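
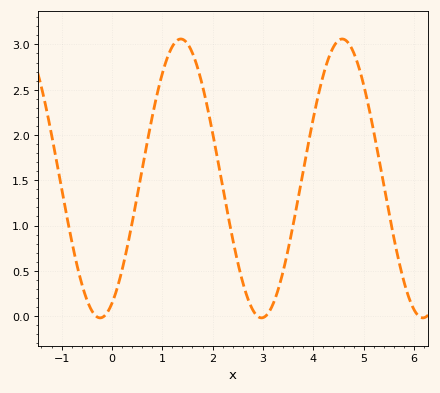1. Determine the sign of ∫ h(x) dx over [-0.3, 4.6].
positive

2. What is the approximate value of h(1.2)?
3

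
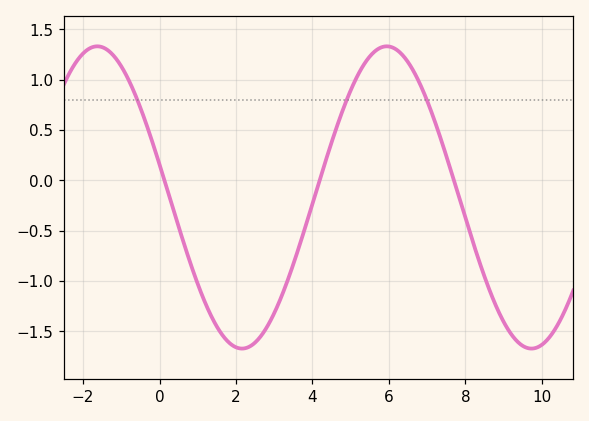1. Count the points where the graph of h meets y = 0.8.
3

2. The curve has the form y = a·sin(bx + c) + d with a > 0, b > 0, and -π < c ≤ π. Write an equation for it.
y = 1.5sin(0.83x + 2.92) - 0.17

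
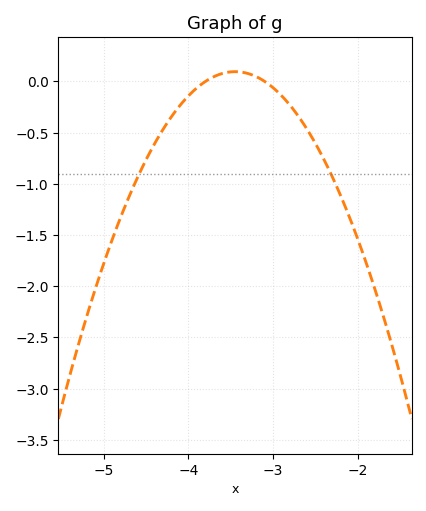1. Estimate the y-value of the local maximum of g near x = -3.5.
0.1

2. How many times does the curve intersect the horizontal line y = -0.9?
2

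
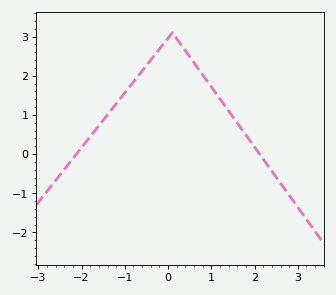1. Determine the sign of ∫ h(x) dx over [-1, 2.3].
positive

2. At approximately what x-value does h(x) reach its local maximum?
0.1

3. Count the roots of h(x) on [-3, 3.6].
2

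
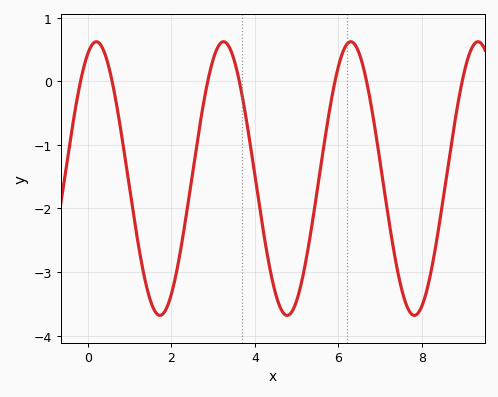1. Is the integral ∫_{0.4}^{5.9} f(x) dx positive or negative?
negative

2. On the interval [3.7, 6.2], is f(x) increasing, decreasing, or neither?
neither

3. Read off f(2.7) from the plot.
-0.6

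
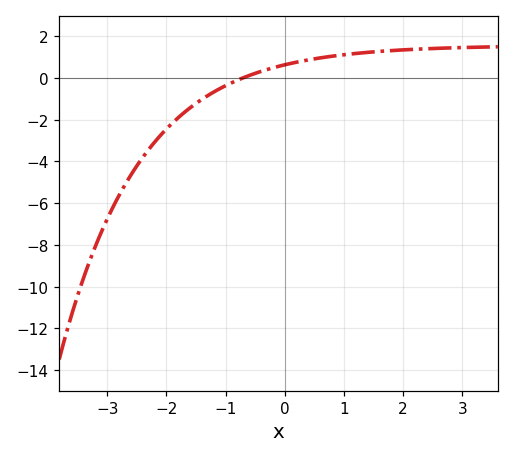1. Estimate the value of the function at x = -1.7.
-1.6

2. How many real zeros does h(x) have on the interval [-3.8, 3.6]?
1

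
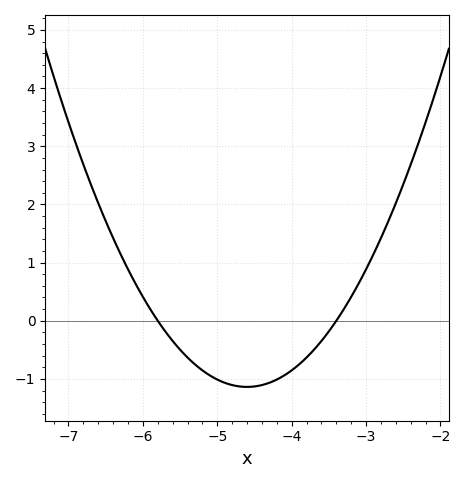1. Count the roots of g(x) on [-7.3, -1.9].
2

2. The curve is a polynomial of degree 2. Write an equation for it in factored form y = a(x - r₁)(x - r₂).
y = 0.79(x + 5.8)(x + 3.4)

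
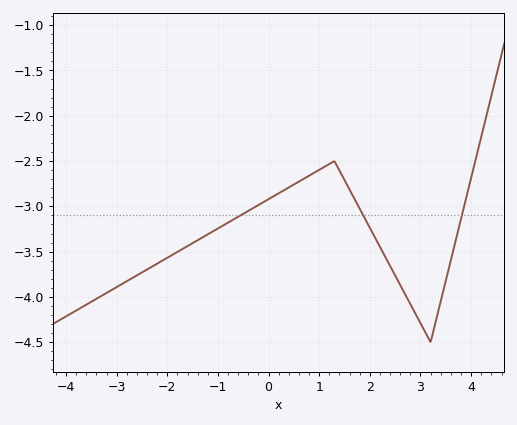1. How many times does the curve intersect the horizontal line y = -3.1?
3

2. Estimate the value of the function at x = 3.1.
-4.4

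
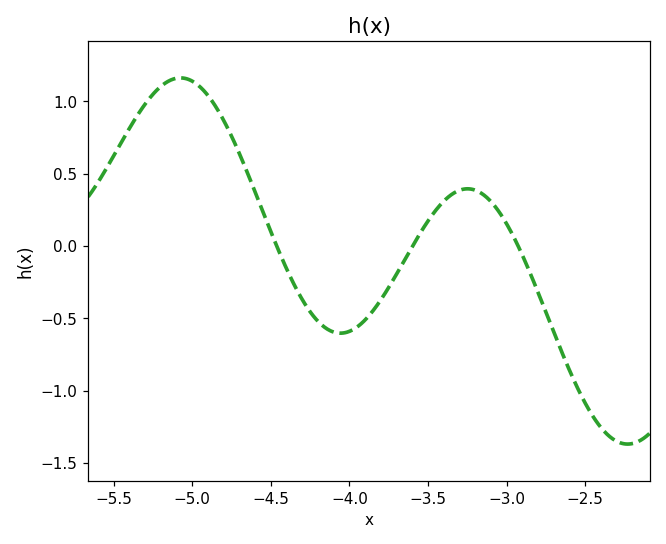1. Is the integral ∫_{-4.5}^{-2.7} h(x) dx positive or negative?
negative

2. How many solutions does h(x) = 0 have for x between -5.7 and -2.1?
3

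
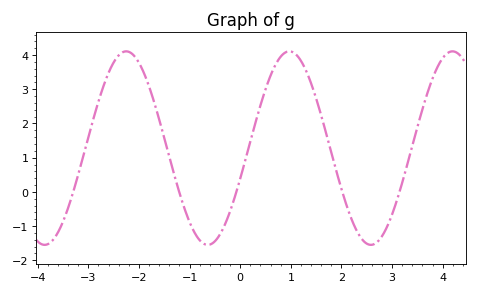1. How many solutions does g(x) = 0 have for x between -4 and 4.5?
5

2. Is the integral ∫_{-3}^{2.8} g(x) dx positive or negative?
positive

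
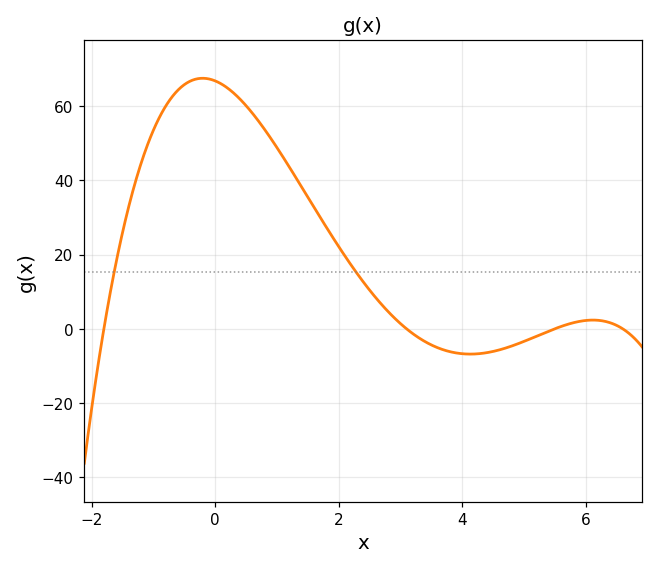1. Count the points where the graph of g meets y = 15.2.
2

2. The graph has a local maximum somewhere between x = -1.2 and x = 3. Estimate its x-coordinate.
-0.202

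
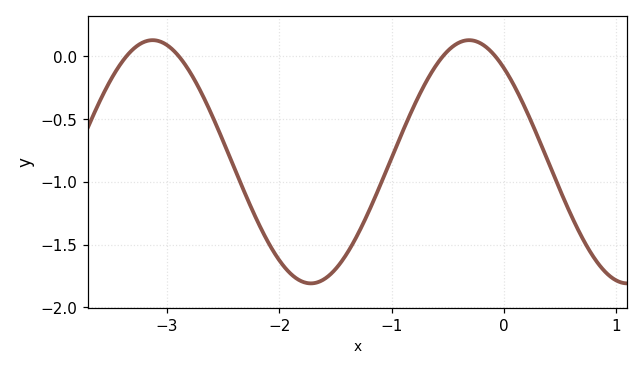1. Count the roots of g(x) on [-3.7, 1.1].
4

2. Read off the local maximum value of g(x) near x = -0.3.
0.15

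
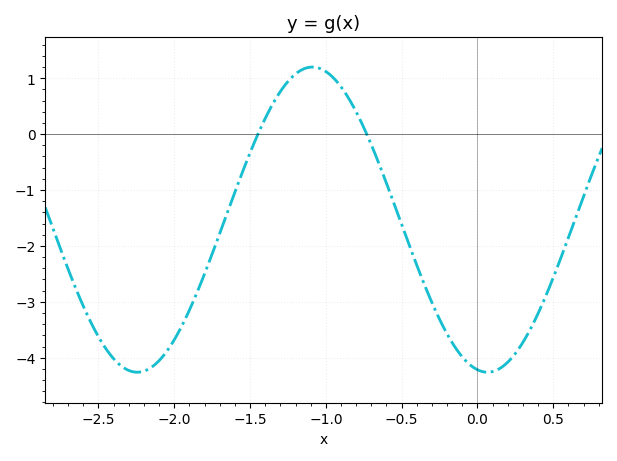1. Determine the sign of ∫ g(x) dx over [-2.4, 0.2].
negative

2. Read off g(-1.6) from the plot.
-1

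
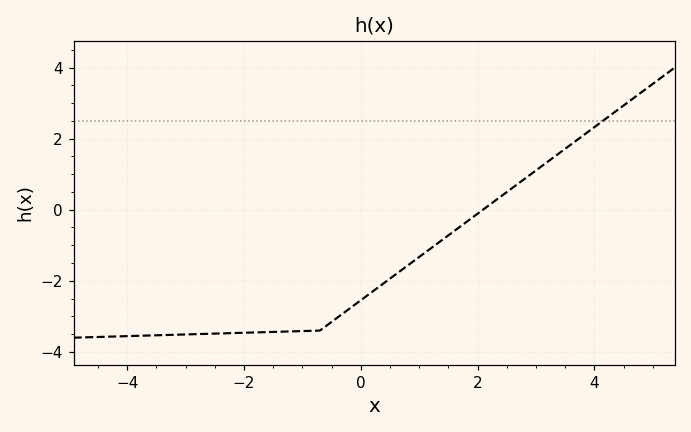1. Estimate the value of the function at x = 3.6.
1.84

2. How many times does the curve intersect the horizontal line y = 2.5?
1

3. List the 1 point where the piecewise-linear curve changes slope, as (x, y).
(-0.7, -3.4)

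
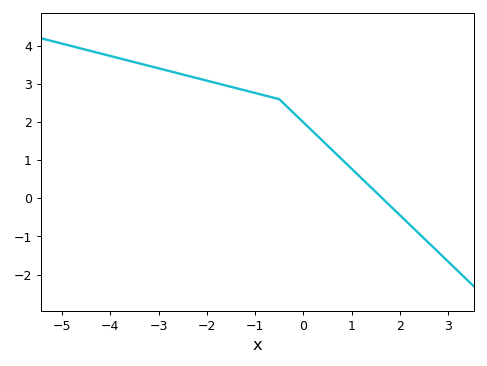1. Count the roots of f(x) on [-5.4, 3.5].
1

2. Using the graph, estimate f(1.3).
0.4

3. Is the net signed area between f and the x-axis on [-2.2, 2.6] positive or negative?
positive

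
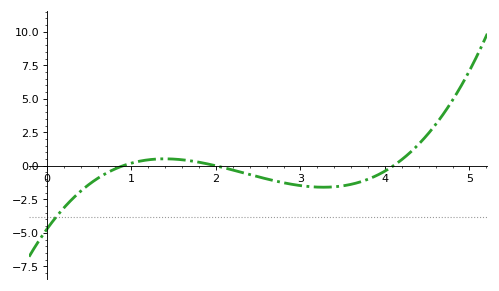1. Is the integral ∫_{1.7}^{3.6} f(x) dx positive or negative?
negative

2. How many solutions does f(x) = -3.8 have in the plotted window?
1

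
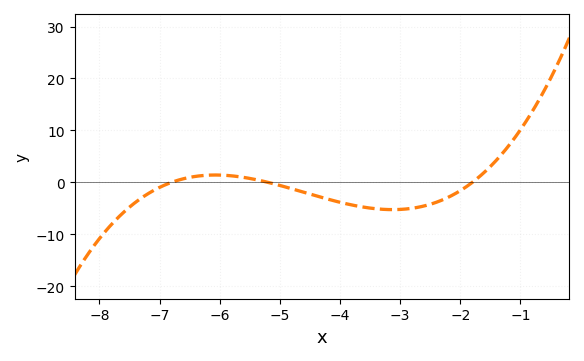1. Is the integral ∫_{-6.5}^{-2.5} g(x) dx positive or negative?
negative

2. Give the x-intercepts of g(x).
-6.8, -5.2, -1.8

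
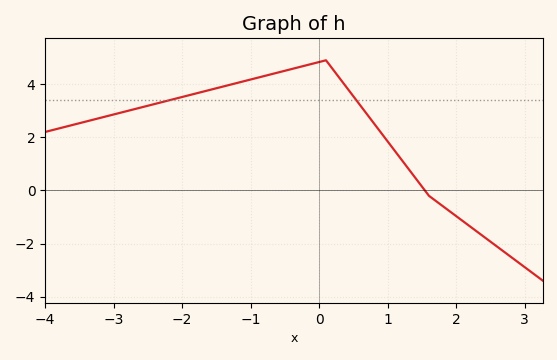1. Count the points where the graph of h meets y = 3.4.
2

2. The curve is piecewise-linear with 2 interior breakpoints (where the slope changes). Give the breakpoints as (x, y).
(0.1, 4.9); (1.6, -0.2)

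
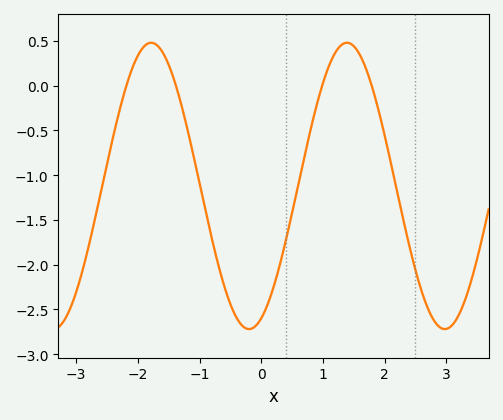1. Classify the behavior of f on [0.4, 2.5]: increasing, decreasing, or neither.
neither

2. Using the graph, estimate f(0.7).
-0.793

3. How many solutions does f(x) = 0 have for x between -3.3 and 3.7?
4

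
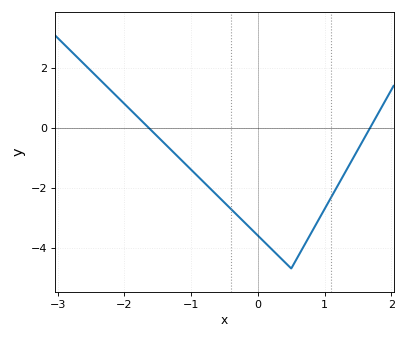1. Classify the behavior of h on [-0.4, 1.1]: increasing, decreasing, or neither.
neither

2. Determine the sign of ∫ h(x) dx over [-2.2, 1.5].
negative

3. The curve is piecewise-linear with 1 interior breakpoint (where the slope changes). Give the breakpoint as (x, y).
(0.5, -4.7)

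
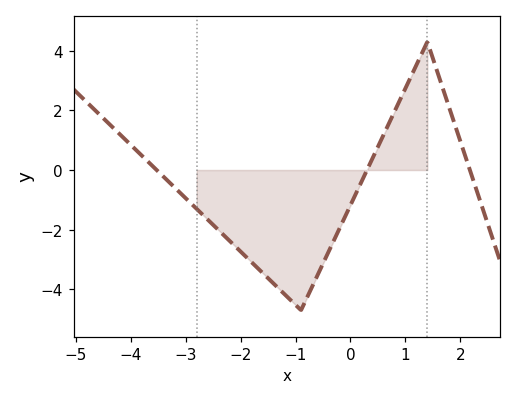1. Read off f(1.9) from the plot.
1.52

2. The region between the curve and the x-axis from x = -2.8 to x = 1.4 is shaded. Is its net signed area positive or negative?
negative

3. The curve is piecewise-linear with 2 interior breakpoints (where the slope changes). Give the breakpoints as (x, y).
(-0.9, -4.7); (1.4, 4.3)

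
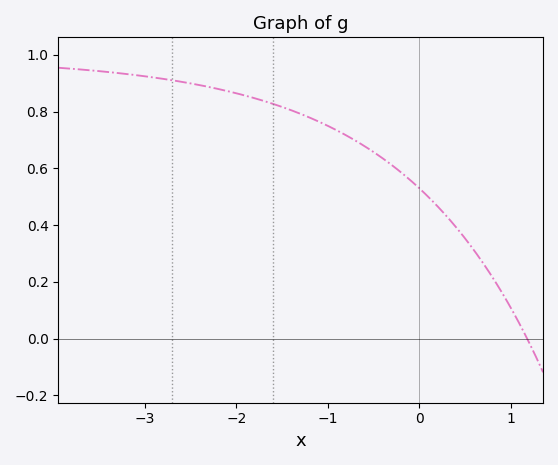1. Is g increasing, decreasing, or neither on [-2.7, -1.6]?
decreasing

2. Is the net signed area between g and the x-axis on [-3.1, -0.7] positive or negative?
positive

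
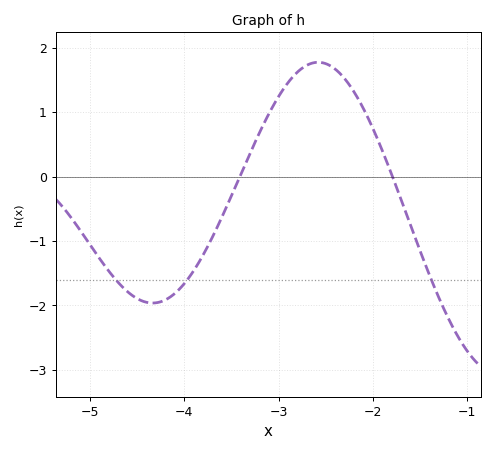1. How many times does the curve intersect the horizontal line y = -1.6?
3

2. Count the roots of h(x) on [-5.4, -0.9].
2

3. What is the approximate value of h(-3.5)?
-0.298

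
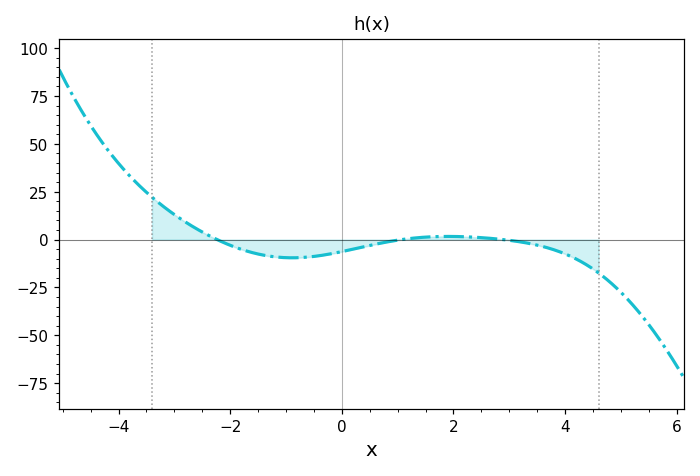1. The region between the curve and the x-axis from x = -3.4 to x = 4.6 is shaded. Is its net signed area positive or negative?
negative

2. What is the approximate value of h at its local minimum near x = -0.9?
-10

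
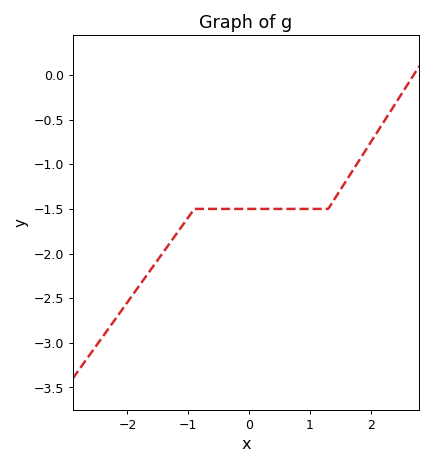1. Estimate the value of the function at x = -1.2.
-1.79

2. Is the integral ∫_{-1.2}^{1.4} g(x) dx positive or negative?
negative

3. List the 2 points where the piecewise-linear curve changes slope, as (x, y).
(-0.9, -1.5); (1.3, -1.5)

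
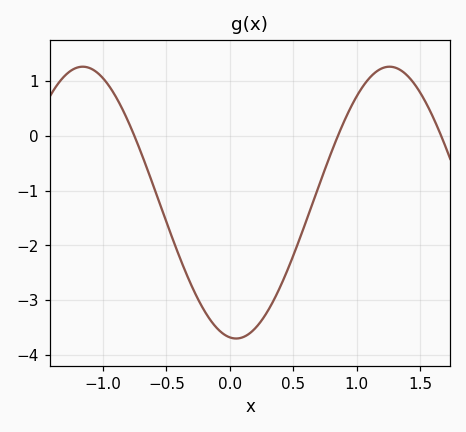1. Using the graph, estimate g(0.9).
0.3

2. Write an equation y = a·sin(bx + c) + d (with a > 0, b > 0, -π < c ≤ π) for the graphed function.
y = 2.48sin(2.6x - 1.7) - 1.22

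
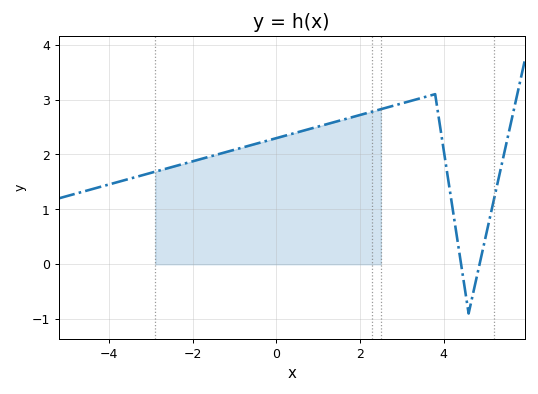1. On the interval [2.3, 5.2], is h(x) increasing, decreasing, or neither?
neither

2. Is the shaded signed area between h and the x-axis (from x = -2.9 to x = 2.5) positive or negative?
positive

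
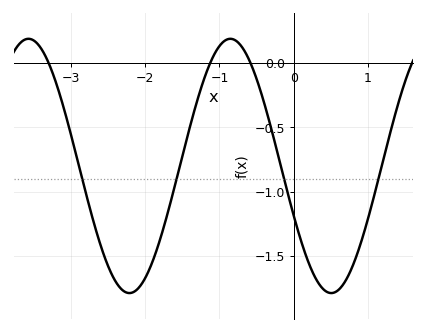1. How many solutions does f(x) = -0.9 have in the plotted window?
4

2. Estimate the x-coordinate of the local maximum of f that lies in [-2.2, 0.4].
-0.853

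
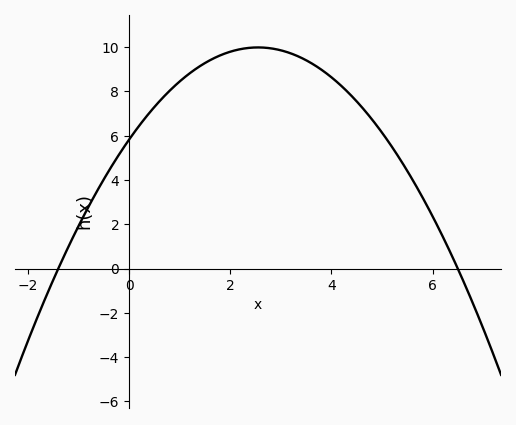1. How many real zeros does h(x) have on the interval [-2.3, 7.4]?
2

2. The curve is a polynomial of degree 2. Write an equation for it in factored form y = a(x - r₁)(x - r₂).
y = -0.64(x + 1.4)(x - 6.5)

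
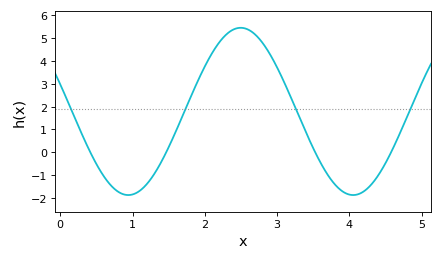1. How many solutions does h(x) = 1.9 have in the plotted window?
4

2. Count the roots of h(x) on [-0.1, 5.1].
4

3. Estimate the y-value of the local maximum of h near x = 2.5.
5.46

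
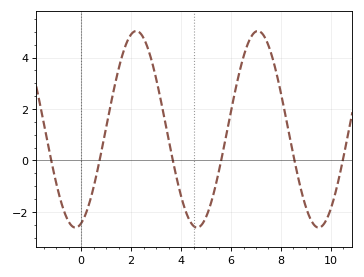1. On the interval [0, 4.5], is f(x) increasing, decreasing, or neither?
neither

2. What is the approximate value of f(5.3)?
-1.2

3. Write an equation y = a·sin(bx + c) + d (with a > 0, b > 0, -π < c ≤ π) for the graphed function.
y = 3.82sin(1.3x - 1.3) + 1.21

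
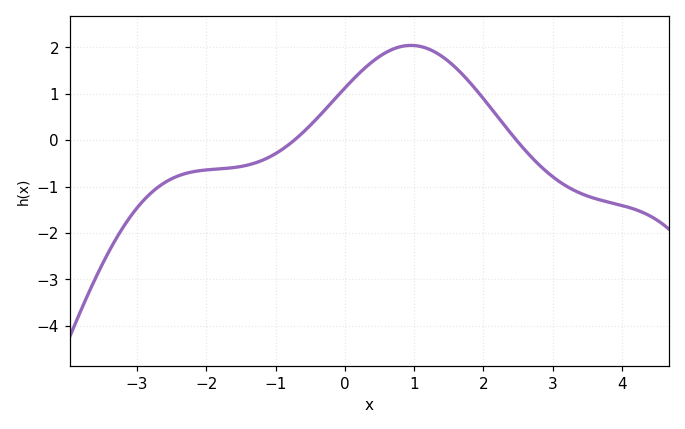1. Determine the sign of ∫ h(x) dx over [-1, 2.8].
positive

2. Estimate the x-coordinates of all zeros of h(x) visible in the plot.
-0.8, 2.4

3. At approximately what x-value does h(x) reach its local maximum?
1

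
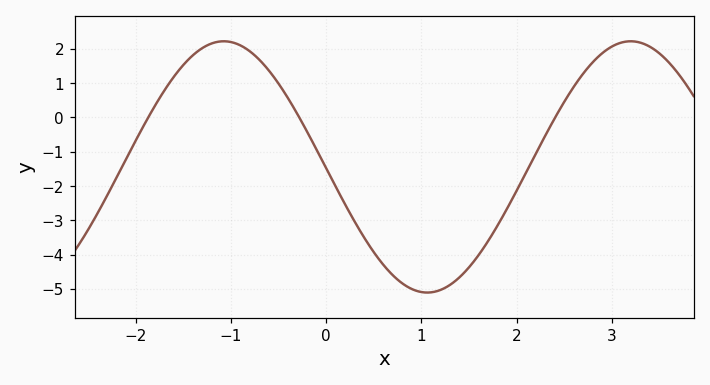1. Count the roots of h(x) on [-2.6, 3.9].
3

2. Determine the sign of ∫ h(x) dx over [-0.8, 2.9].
negative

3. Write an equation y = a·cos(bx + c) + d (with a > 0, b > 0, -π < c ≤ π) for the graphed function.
y = 3.66cos(1.47x + 1.58) - 1.44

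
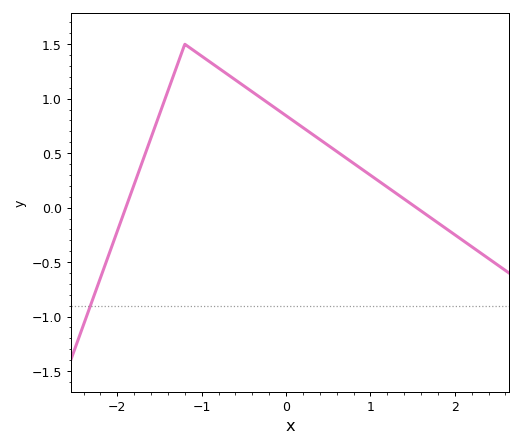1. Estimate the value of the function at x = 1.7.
-0.085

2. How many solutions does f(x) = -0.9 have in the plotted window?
1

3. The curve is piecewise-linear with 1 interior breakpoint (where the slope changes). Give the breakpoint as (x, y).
(-1.2, 1.5)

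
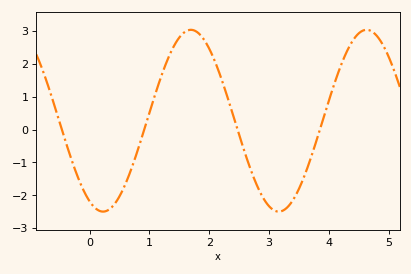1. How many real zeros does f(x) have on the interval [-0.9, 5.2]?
4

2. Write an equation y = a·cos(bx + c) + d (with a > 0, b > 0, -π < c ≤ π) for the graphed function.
y = 2.77cos(2.1x + 2.7) + 0.27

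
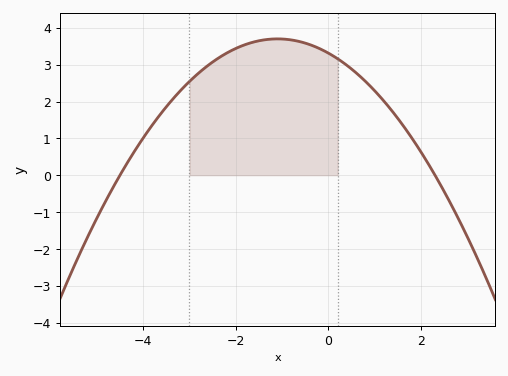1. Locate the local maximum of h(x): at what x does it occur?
-1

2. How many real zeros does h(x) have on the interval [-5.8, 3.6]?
2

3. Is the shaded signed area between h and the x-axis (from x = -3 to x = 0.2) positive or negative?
positive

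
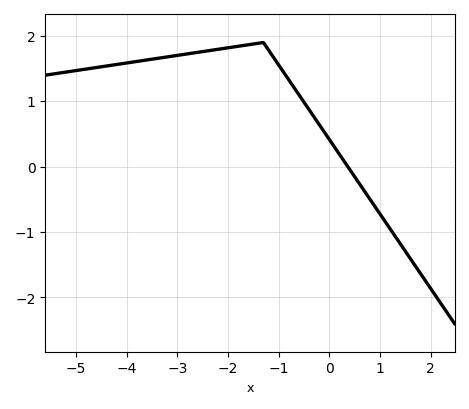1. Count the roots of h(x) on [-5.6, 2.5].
1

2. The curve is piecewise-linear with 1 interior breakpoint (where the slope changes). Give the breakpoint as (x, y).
(-1.3, 1.9)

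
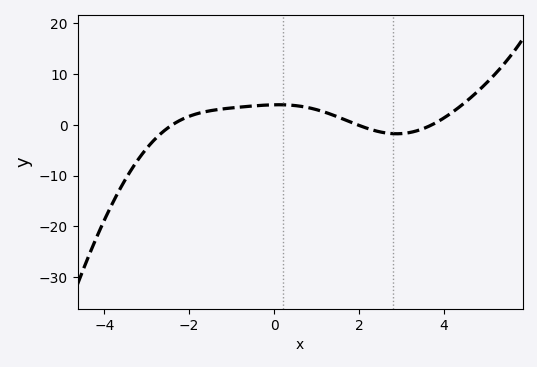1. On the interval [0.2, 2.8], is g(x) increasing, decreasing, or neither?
decreasing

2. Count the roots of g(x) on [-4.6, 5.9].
3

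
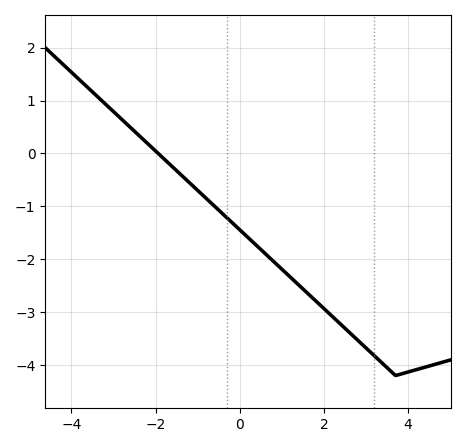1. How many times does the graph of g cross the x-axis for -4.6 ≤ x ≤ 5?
1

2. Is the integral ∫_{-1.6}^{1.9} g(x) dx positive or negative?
negative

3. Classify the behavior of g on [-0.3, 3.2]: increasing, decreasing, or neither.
decreasing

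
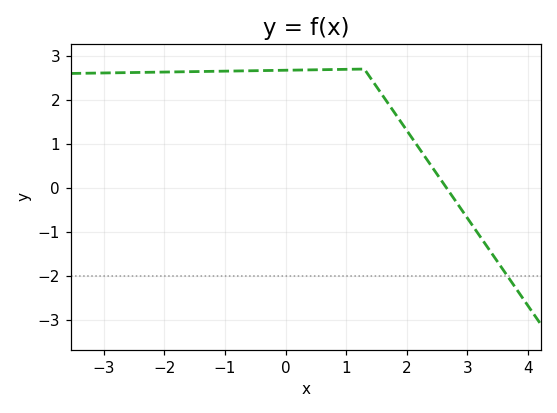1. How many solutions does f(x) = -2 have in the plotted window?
1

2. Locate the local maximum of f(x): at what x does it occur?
1.2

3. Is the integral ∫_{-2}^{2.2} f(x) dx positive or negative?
positive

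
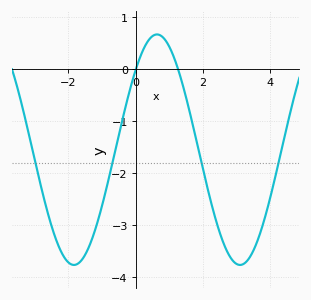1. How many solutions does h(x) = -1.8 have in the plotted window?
4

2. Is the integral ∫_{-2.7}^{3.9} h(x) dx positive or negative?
negative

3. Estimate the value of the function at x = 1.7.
-1.1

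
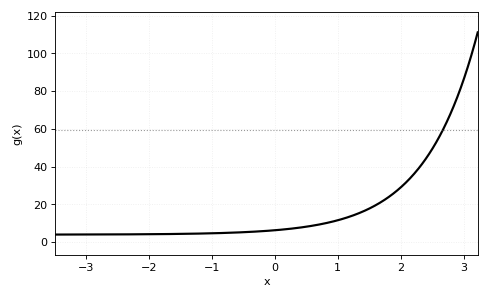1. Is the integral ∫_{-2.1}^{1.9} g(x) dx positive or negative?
positive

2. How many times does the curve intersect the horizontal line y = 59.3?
1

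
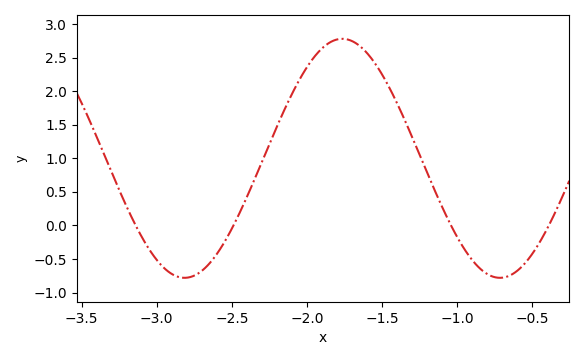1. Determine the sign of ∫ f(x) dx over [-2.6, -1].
positive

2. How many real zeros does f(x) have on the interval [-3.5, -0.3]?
4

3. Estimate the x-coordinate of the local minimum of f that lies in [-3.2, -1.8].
-2.8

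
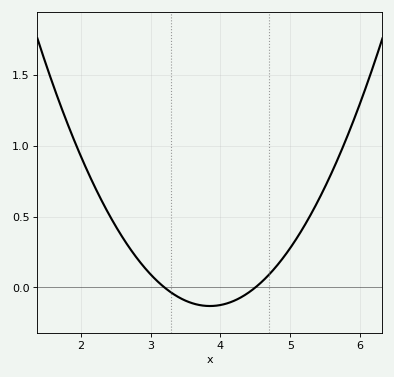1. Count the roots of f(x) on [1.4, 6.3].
2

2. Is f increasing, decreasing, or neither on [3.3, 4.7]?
neither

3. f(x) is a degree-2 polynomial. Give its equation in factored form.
y = 0.31(x - 3.2)(x - 4.5)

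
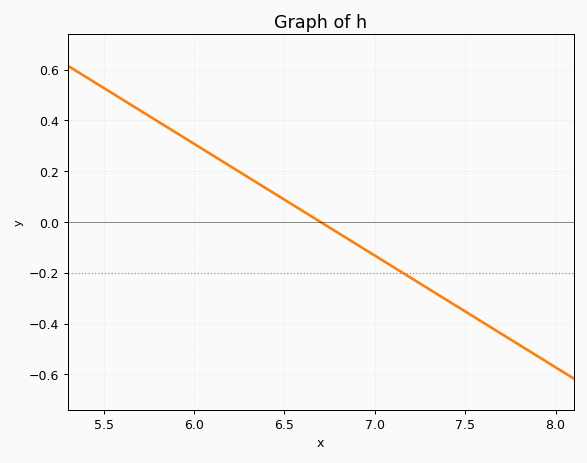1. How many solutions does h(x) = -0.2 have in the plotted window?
1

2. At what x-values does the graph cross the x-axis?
6.7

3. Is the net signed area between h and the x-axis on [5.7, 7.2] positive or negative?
positive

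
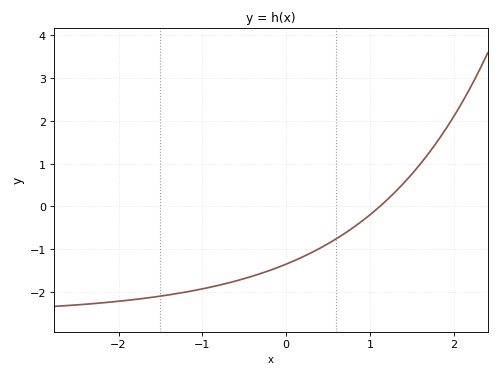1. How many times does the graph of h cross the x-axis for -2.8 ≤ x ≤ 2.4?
1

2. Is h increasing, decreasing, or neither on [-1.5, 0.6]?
increasing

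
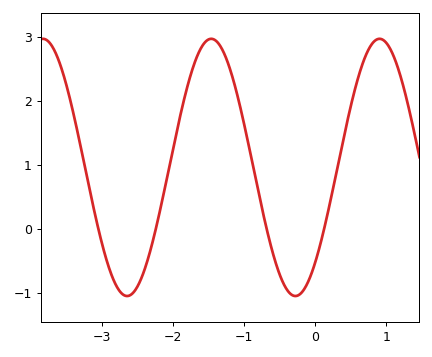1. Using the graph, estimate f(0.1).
-0.115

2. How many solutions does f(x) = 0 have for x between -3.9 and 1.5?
4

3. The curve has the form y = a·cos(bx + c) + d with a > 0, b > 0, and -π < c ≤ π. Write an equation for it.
y = 2.01cos(2.65x - 2.4) + 0.96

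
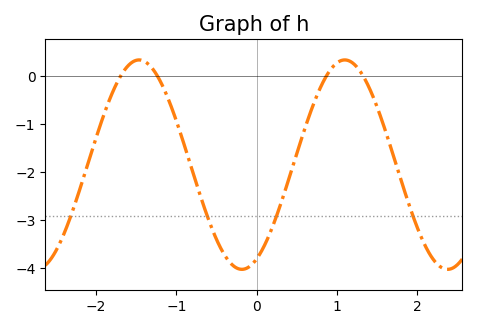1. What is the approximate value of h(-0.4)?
-3.7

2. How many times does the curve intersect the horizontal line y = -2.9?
4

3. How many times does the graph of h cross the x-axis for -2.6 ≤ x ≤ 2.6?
4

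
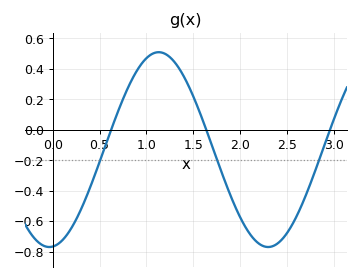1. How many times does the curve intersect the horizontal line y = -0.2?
3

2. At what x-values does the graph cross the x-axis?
0.623, 1.64, 2.96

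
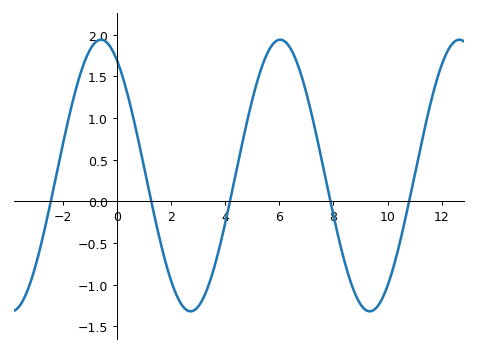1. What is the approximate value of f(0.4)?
1.3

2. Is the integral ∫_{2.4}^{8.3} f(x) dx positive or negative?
positive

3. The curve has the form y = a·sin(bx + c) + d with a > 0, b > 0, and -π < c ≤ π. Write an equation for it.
y = 1.63sin(0.95x + 2.1) + 0.31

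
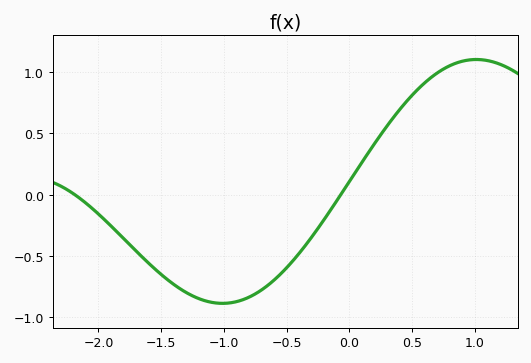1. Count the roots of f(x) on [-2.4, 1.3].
2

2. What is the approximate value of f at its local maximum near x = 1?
1.1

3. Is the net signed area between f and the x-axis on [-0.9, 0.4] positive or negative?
negative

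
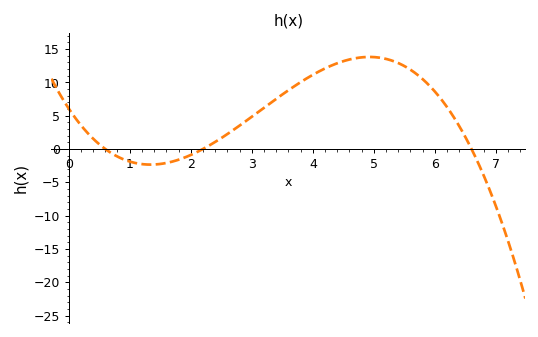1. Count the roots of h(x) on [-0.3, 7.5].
3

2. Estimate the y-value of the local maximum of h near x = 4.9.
13.8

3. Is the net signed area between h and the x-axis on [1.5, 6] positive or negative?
positive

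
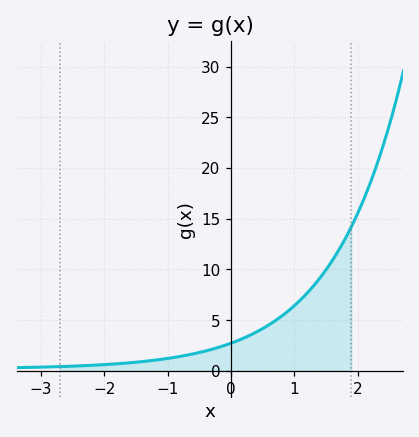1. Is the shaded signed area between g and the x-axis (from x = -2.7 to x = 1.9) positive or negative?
positive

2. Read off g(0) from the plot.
2.5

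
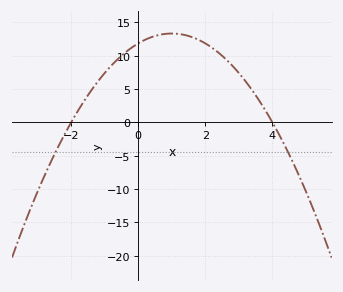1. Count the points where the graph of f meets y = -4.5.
2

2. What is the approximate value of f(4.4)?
-3.79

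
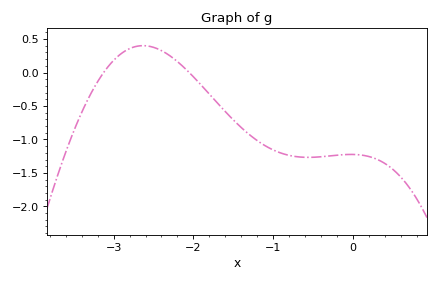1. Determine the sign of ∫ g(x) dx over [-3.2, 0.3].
negative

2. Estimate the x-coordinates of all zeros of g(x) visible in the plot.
-3.12, -2.05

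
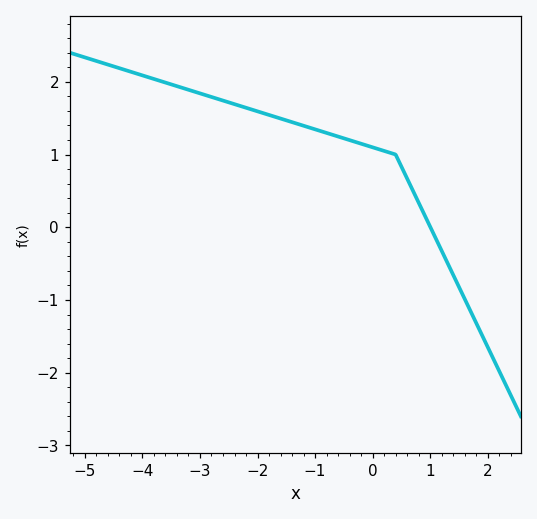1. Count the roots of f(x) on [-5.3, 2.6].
1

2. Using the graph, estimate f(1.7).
-1.15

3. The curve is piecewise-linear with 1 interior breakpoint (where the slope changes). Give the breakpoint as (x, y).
(0.4, 1)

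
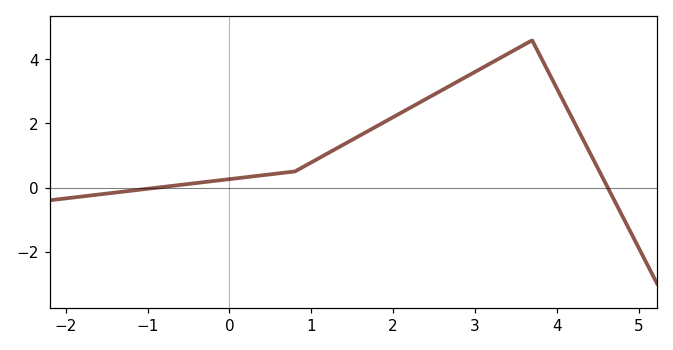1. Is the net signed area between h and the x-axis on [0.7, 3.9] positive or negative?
positive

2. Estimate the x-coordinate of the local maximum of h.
3.7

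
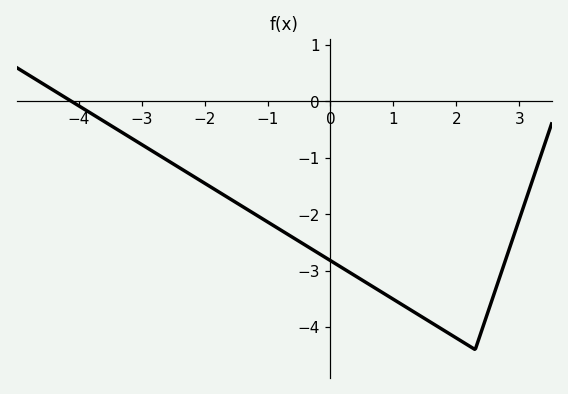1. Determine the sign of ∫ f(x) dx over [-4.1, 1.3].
negative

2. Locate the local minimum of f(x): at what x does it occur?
2.2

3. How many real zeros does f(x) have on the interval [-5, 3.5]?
1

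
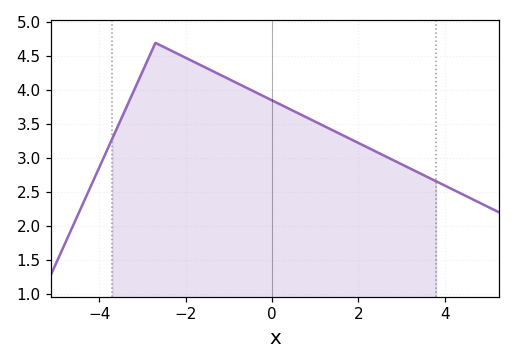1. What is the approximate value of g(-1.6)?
4.35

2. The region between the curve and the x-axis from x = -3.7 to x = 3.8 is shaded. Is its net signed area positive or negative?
positive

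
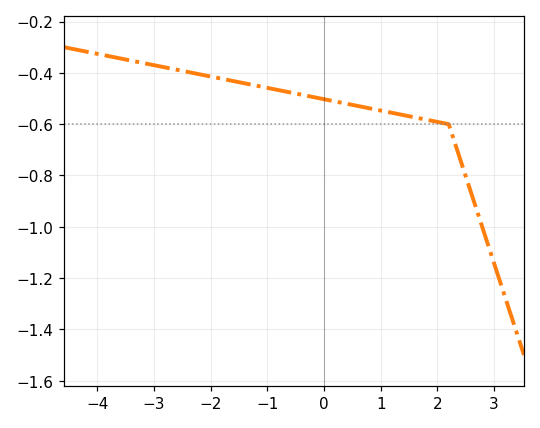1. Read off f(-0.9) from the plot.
-0.46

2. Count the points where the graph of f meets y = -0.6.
1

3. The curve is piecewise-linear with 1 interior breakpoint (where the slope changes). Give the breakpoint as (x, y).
(2.2, -0.6)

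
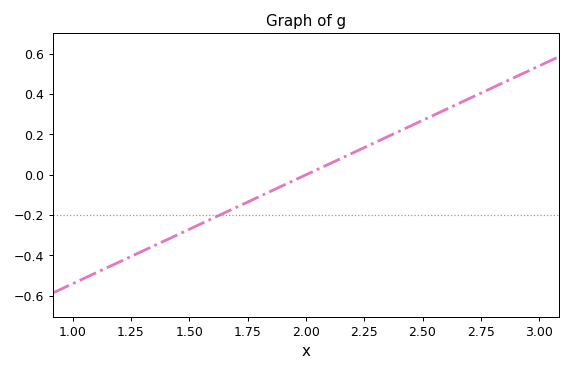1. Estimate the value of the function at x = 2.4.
0.216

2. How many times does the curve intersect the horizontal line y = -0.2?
1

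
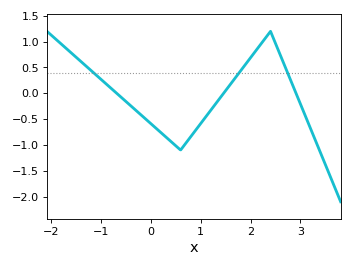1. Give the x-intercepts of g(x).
-0.7, 1.5, 2.9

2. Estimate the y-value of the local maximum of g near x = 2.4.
1.2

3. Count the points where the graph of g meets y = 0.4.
3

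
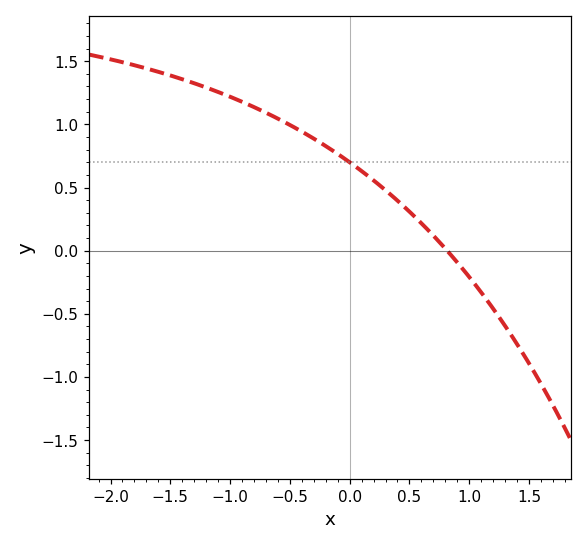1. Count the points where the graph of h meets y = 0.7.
1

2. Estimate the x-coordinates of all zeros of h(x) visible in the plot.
0.8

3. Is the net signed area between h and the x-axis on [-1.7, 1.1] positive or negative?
positive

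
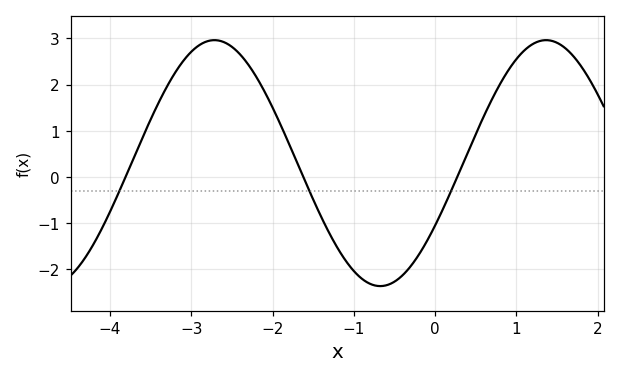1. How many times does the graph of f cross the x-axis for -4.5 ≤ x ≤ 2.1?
3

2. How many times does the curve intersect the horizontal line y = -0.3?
3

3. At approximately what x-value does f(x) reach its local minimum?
-0.7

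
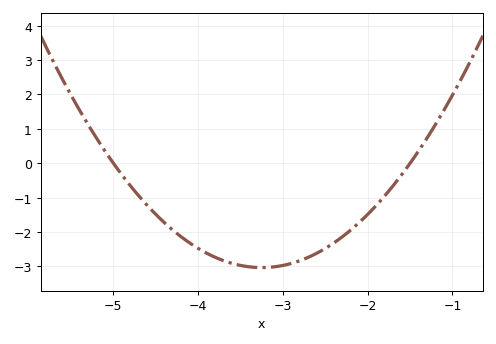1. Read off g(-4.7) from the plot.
-1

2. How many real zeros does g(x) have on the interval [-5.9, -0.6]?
2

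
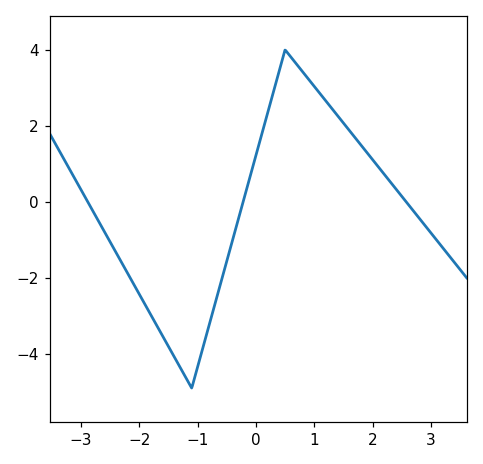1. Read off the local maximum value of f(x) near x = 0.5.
4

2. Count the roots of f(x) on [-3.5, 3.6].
3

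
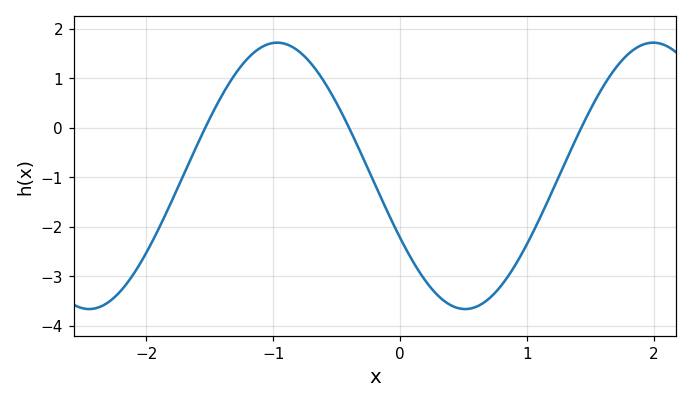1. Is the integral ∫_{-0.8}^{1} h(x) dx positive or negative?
negative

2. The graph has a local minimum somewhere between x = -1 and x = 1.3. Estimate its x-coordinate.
0.5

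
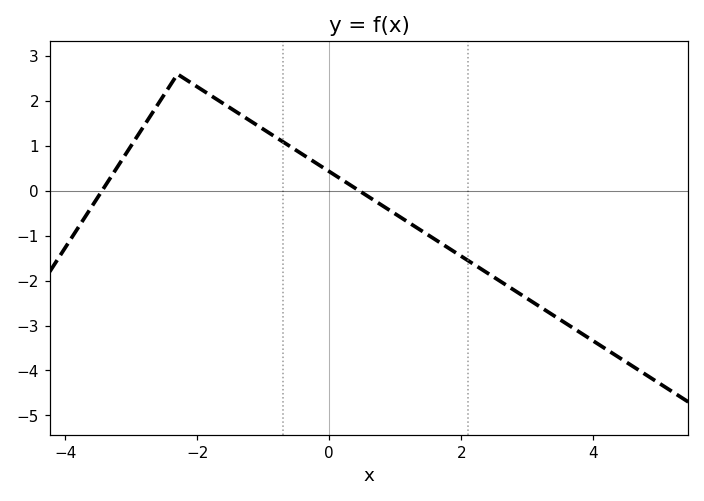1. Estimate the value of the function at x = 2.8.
-2.2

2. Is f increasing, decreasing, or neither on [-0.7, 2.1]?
decreasing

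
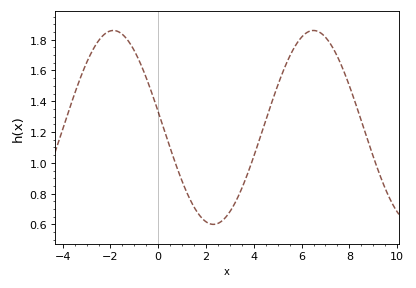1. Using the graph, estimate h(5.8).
1.78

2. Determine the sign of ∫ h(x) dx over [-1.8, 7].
positive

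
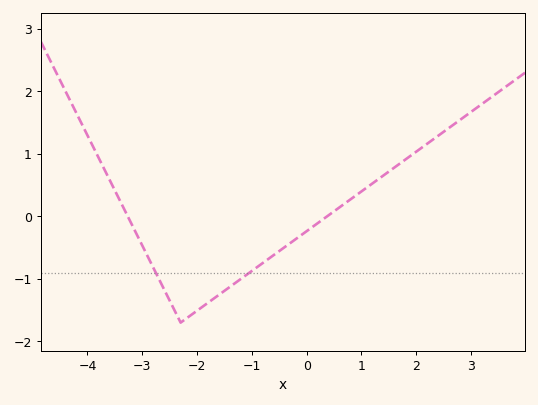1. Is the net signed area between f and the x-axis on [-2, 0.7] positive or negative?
negative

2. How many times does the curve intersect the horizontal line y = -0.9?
2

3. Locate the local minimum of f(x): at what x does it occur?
-2.3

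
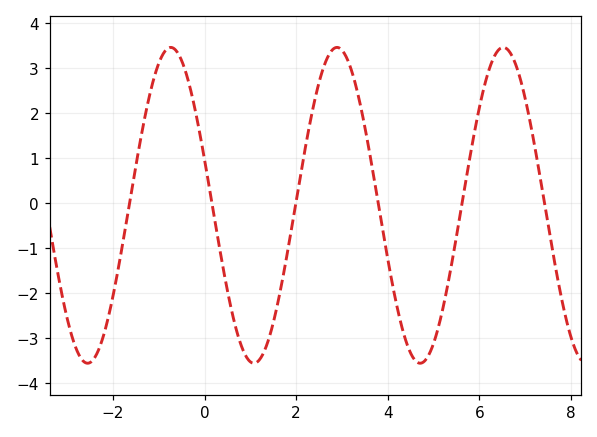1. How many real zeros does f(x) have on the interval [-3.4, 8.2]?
6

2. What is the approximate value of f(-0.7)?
3.45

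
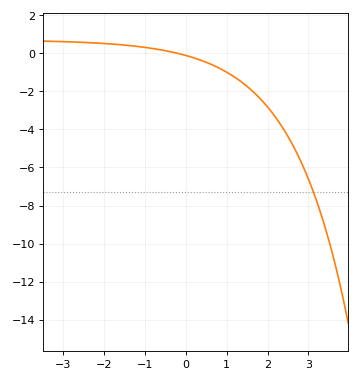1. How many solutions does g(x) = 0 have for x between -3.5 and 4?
1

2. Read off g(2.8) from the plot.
-5.6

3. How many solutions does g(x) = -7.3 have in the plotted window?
1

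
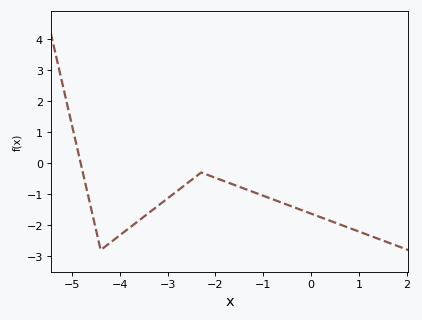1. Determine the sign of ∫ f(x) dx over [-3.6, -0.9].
negative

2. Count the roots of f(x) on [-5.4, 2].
1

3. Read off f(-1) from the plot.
-1.1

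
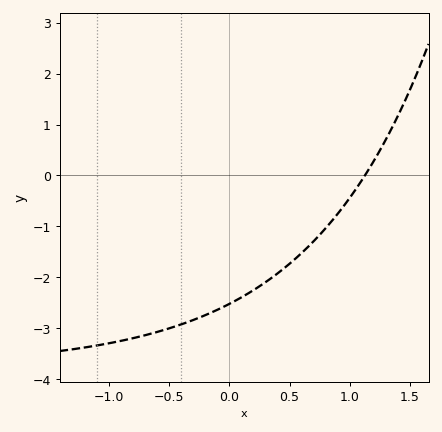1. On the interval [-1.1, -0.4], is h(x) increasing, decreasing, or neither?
increasing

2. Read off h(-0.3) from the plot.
-2.8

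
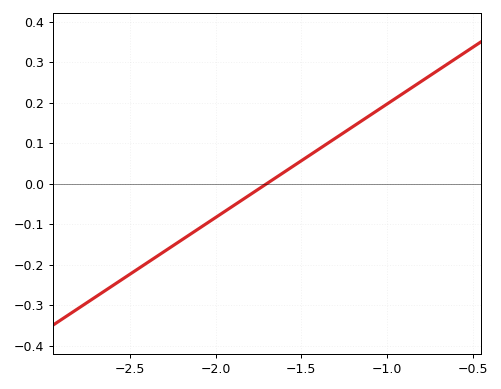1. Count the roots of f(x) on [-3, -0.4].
1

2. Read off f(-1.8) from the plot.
-0.028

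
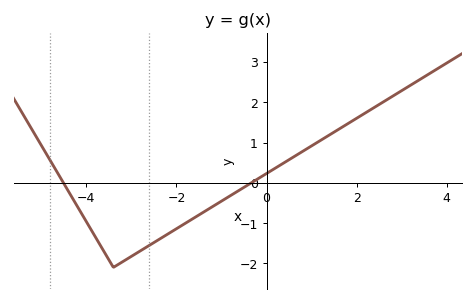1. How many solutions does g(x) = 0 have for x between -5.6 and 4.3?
2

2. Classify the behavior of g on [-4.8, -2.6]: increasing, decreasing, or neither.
neither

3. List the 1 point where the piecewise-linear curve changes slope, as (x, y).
(-3.4, -2.1)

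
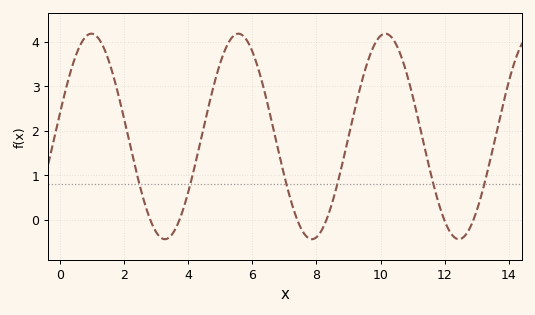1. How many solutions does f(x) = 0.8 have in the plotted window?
6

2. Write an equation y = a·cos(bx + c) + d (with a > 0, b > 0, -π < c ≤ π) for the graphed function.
y = 2.31cos(1.4x - 1.3) + 1.87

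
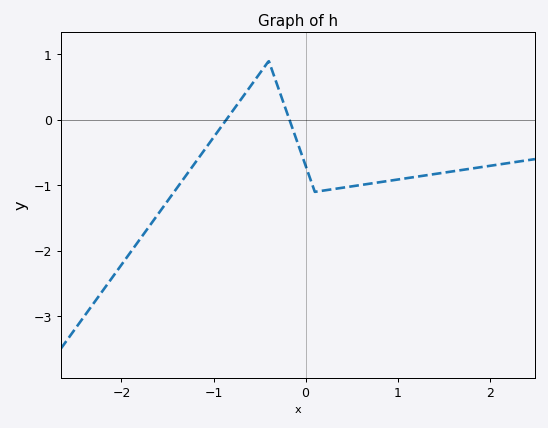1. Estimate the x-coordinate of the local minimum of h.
0.1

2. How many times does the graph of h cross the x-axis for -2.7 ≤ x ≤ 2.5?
2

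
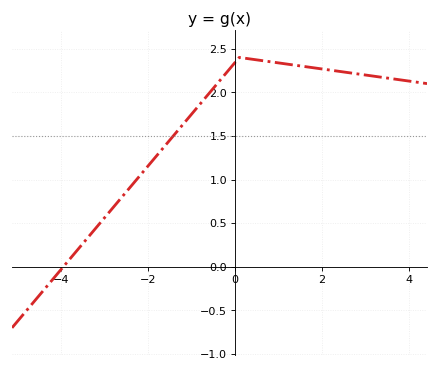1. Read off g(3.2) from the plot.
2.2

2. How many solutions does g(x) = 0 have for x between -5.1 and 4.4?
1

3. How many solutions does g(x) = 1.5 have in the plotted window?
1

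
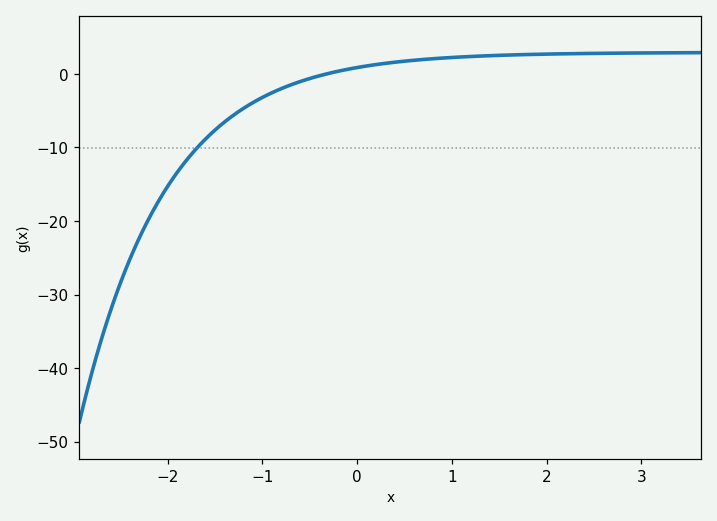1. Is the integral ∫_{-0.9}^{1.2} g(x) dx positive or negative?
positive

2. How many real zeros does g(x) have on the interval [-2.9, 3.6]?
1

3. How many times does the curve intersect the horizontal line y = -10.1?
1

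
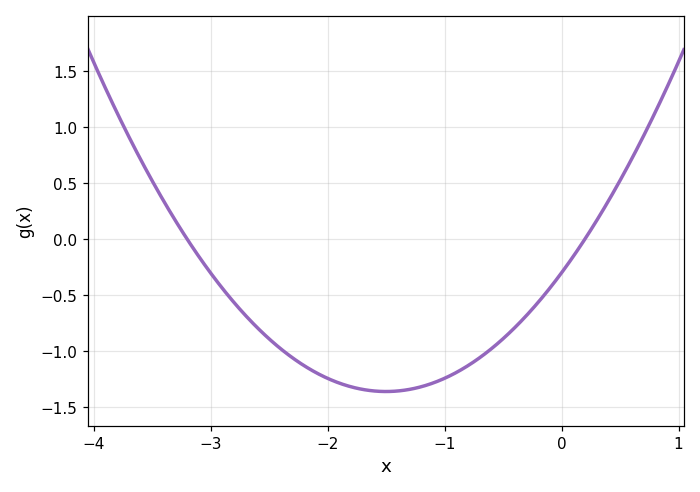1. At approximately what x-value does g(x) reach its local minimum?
-1.5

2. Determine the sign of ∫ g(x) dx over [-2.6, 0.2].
negative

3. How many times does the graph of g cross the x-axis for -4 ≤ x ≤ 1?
2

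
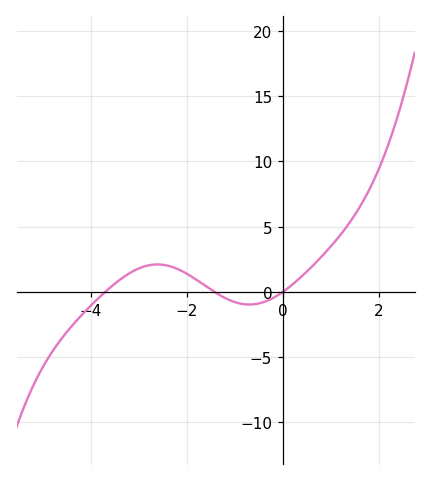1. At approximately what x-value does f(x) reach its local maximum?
-2.6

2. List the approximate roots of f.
-3.8, -1.4, 0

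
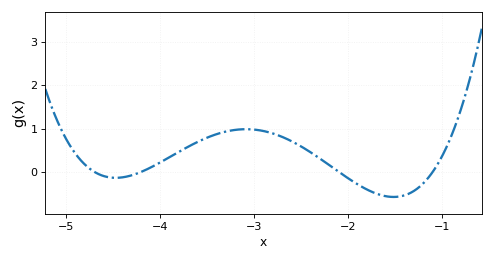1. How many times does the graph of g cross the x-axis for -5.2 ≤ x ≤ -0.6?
4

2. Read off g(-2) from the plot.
-0.1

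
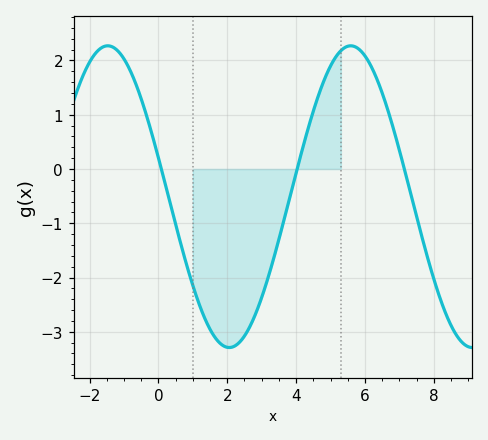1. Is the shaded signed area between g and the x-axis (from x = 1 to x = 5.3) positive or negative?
negative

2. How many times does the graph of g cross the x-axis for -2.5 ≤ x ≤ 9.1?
3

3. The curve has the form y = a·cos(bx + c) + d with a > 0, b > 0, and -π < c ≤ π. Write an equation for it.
y = 2.78cos(0.89x + 1.31) - 0.51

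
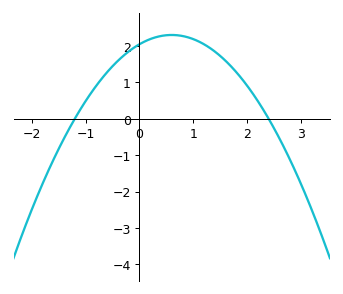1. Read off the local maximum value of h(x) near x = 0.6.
2.3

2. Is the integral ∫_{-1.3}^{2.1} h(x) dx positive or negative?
positive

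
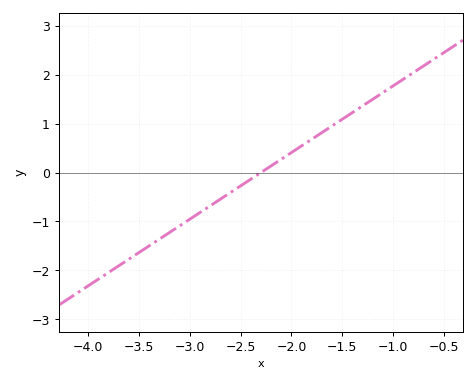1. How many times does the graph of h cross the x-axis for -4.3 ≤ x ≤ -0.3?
1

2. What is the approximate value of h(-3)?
-1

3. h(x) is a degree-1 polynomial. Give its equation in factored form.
y = 1.36(x + 2.3)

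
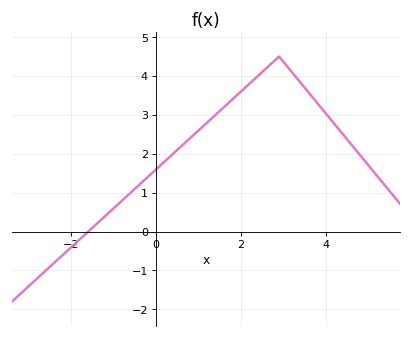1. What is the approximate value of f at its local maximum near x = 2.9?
4.5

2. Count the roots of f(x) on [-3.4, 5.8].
1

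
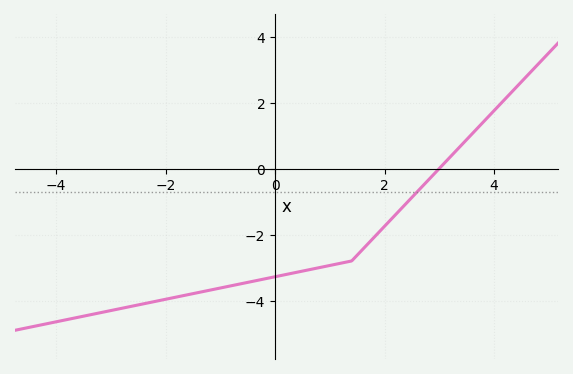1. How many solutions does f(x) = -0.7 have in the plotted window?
1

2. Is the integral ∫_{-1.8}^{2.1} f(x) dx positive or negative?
negative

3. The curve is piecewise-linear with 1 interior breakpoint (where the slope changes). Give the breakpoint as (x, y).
(1.4, -2.8)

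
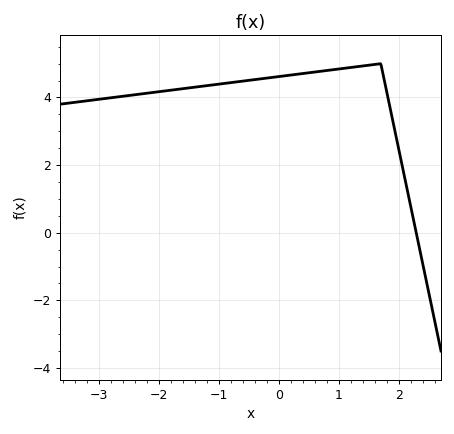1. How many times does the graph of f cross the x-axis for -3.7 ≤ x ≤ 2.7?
1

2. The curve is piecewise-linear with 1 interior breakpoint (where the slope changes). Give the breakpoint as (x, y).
(1.7, 5)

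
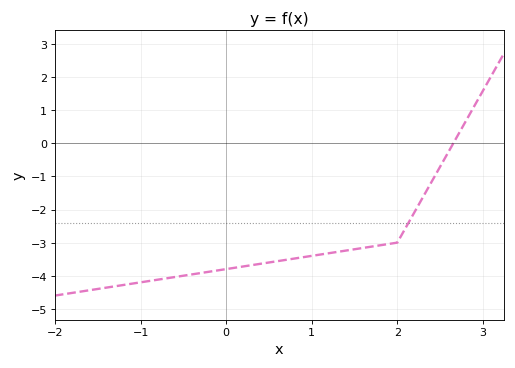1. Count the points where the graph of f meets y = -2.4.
1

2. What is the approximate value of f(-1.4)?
-4.4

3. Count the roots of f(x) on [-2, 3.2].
1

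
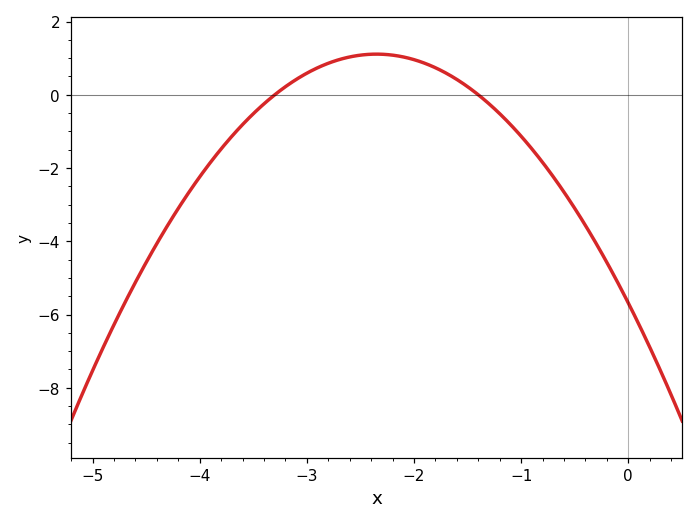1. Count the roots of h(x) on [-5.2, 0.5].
2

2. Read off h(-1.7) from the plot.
0.59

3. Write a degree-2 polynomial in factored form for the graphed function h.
y = -1.23(x + 3.3)(x + 1.4)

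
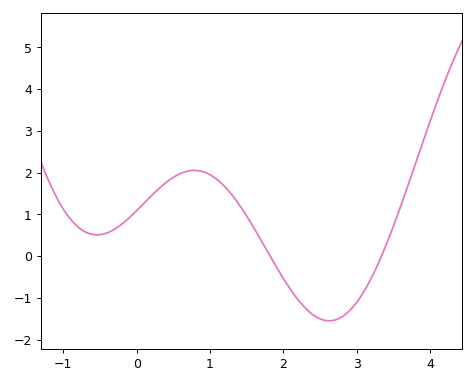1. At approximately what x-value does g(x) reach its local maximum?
0.8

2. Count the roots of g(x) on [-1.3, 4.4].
2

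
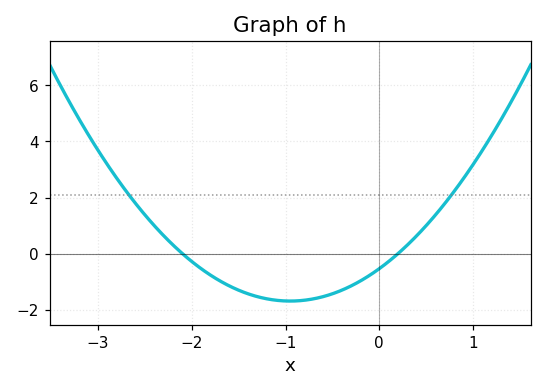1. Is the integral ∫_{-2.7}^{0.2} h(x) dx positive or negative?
negative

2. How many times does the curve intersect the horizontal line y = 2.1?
2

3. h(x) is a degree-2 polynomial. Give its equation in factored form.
y = 1.28(x + 2.1)(x - 0.2)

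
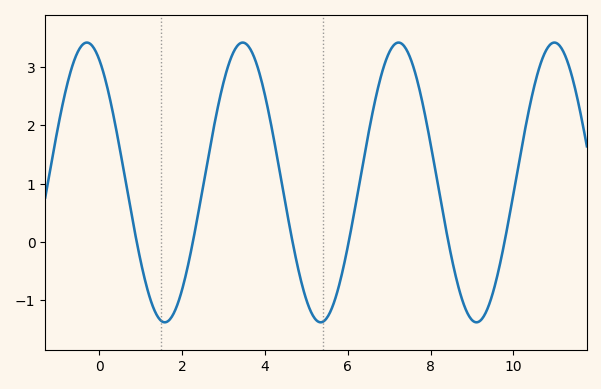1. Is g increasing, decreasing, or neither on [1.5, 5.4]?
neither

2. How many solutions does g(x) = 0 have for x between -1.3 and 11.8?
6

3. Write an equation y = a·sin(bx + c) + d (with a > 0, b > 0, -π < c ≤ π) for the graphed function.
y = 2.4sin(1.7x + 2.1) + 1.02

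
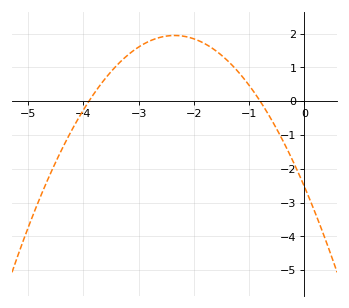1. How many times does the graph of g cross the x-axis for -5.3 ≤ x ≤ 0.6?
2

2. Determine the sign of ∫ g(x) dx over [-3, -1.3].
positive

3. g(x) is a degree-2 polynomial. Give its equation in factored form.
y = -0.81(x + 3.9)(x + 0.8)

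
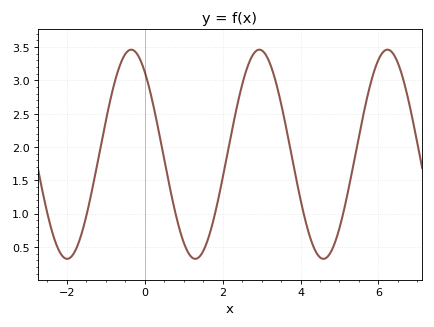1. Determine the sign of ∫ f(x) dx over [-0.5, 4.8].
positive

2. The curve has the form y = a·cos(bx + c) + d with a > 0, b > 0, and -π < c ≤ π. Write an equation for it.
y = 1.57cos(1.91x + 0.662) + 1.89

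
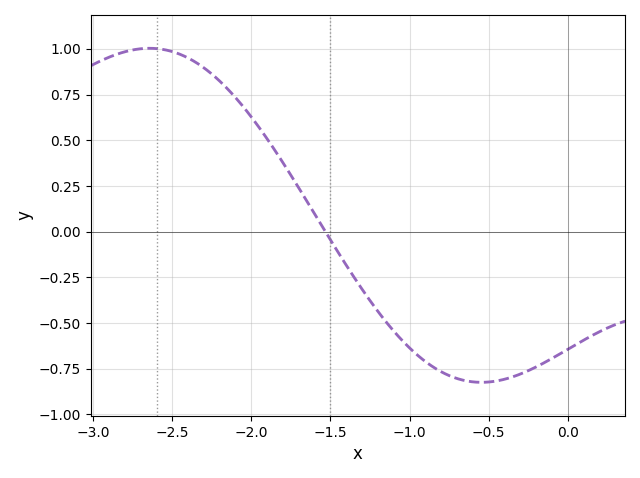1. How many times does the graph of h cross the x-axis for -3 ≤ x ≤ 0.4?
1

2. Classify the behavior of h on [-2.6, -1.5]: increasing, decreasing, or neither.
decreasing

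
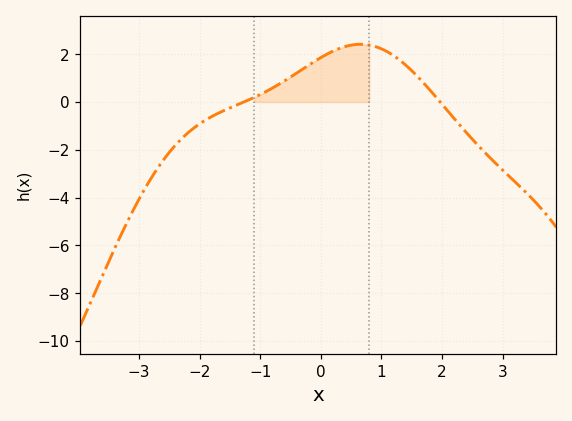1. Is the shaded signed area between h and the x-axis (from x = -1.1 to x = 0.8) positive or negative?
positive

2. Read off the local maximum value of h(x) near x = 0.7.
2.41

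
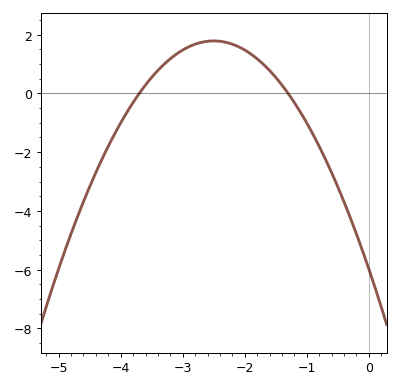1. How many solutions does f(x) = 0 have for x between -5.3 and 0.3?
2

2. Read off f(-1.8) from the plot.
1.2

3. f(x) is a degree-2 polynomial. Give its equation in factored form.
y = -1.24(x + 3.7)(x + 1.3)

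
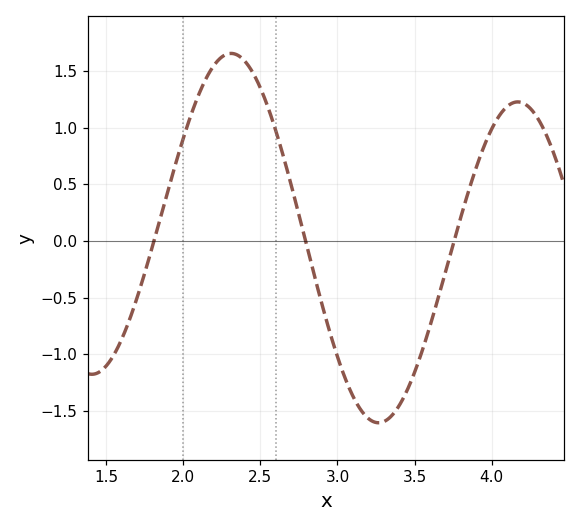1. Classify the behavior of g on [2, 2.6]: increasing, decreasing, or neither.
neither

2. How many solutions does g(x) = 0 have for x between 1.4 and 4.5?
3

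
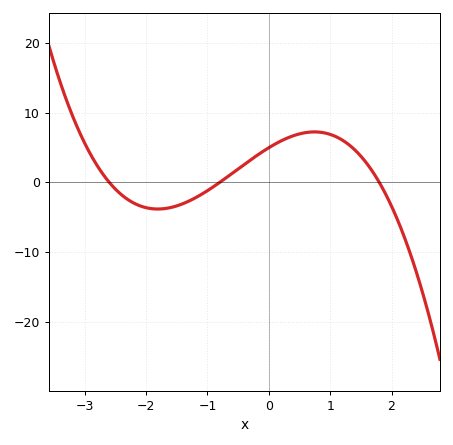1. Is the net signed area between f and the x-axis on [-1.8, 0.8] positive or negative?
positive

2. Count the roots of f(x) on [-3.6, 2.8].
3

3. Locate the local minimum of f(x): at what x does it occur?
-1.8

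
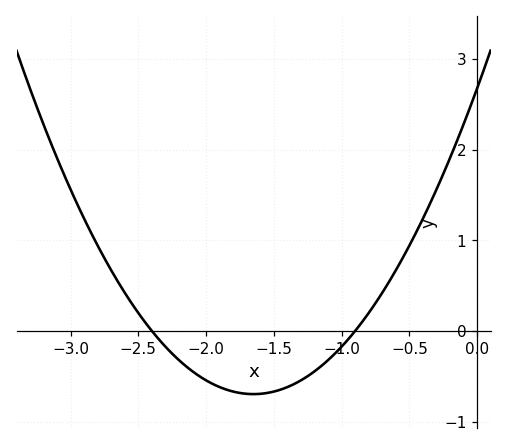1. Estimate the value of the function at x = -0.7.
0.4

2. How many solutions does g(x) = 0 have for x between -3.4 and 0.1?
2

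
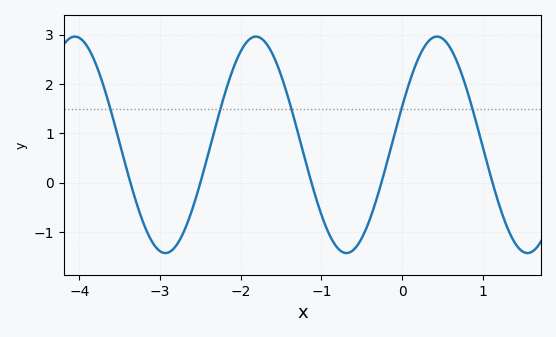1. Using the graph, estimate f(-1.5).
2.18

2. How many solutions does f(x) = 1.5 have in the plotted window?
5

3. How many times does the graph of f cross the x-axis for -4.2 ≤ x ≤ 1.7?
5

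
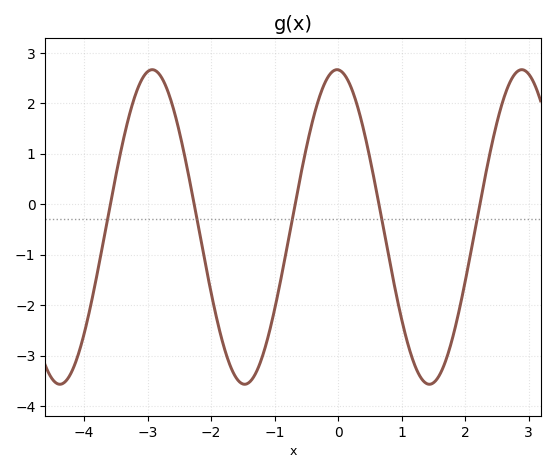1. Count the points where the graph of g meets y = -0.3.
5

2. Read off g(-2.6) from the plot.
1.92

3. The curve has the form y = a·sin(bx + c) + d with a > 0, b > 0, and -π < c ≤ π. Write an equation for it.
y = 3.12sin(2.16x + 1.61) - 0.45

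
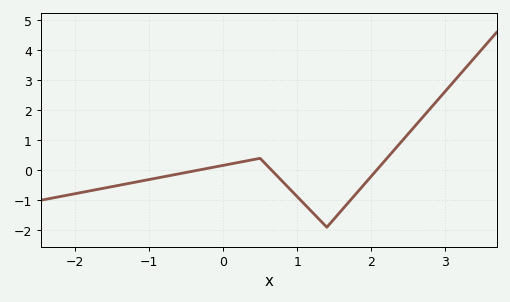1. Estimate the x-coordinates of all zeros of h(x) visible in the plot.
-0.3, 0.7, 2.1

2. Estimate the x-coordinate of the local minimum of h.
1.4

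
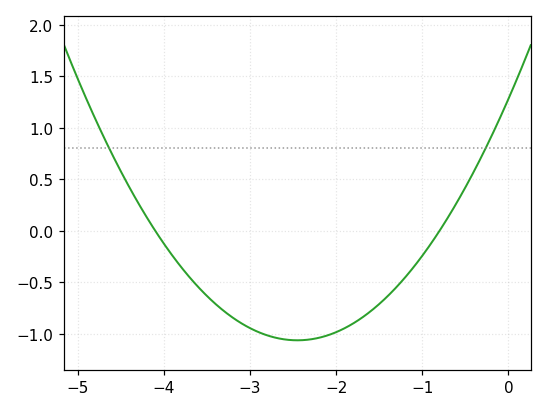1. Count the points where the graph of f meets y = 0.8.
2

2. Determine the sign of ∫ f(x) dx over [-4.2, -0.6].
negative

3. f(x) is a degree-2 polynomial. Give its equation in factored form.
y = 0.39(x + 4.1)(x + 0.8)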